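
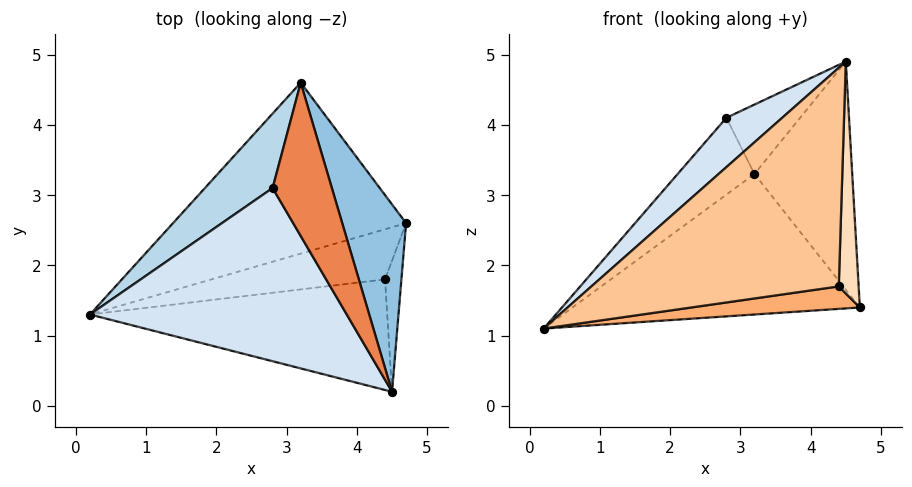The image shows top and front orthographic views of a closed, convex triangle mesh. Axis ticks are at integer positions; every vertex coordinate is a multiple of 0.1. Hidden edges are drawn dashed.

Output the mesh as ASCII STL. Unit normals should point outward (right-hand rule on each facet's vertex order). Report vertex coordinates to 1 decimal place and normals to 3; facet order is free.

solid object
 facet normal -0.131 0.630 -0.766
  outer loop
   vertex 3.2 4.6 3.3
   vertex 4.7 2.6 1.4
   vertex 0.2 1.3 1.1
  endloop
 endfacet
 facet normal 0.878 0.370 0.304
  outer loop
   vertex 4.5 0.2 4.9
   vertex 4.7 2.6 1.4
   vertex 3.2 4.6 3.3
  endloop
 endfacet
 facet normal -0.793 0.438 0.424
  outer loop
   vertex 2.8 3.1 4.1
   vertex 3.2 4.6 3.3
   vertex 0.2 1.3 1.1
  endloop
 endfacet
 facet normal -0.677 -0.202 0.708
  outer loop
   vertex 2.8 3.1 4.1
   vertex 0.2 1.3 1.1
   vertex 4.5 0.2 4.9
  endloop
 endfacet
 facet normal 0.265 0.398 0.878
  outer loop
   vertex 2.8 3.1 4.1
   vertex 4.5 0.2 4.9
   vertex 3.2 4.6 3.3
  endloop
 endfacet
 facet normal 0.176 -0.403 -0.898
  outer loop
   vertex 4.4 1.8 1.7
   vertex 0.2 1.3 1.1
   vertex 4.7 2.6 1.4
  endloop
 endfacet
 facet normal 0.168 -0.880 -0.445
  outer loop
   vertex 4.4 1.8 1.7
   vertex 4.5 0.2 4.9
   vertex 0.2 1.3 1.1
  endloop
 endfacet
 facet normal 0.877 -0.418 -0.236
  outer loop
   vertex 4.4 1.8 1.7
   vertex 4.7 2.6 1.4
   vertex 4.5 0.2 4.9
  endloop
 endfacet
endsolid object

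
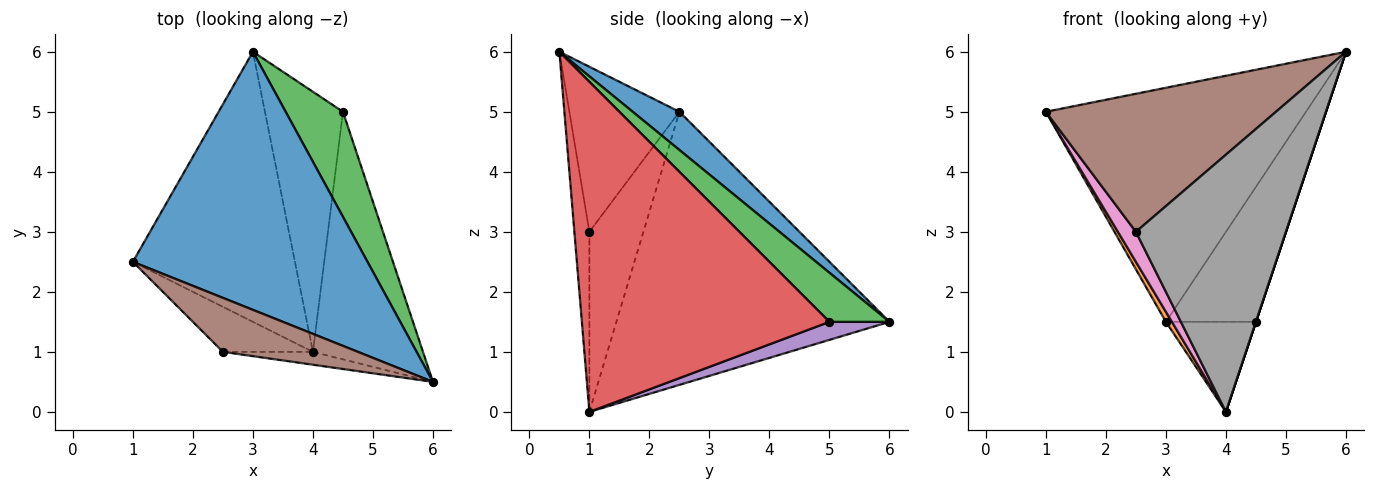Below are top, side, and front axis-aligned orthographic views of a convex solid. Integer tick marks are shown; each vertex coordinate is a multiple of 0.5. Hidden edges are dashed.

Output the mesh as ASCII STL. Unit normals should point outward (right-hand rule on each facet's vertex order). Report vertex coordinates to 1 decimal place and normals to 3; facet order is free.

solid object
 facet normal 0.120 0.667 0.735
  outer loop
   vertex 3.0 6.0 1.5
   vertex 1.0 2.5 5.0
   vertex 6.0 0.5 6.0
  endloop
 endfacet
 facet normal -0.860 -0.019 -0.510
  outer loop
   vertex 4.0 1.0 0.0
   vertex 1.0 2.5 5.0
   vertex 3.0 6.0 1.5
  endloop
 endfacet
 facet normal 0.466 0.699 0.543
  outer loop
   vertex 4.5 5.0 1.5
   vertex 3.0 6.0 1.5
   vertex 6.0 0.5 6.0
  endloop
 endfacet
 facet normal 0.949 0.000 -0.316
  outer loop
   vertex 4.5 5.0 1.5
   vertex 6.0 0.5 6.0
   vertex 4.0 1.0 0.0
  endloop
 endfacet
 facet normal 0.213 0.320 -0.923
  outer loop
   vertex 4.5 5.0 1.5
   vertex 4.0 1.0 0.0
   vertex 3.0 6.0 1.5
  endloop
 endfacet
 facet normal -0.407 -0.851 0.333
  outer loop
   vertex 2.5 1.0 3.0
   vertex 6.0 0.5 6.0
   vertex 1.0 2.5 5.0
  endloop
 endfacet
 facet normal -0.857 -0.286 -0.429
  outer loop
   vertex 2.5 1.0 3.0
   vertex 1.0 2.5 5.0
   vertex 4.0 1.0 0.0
  endloop
 endfacet
 facet normal -0.099 -0.994 -0.050
  outer loop
   vertex 2.5 1.0 3.0
   vertex 4.0 1.0 0.0
   vertex 6.0 0.5 6.0
  endloop
 endfacet
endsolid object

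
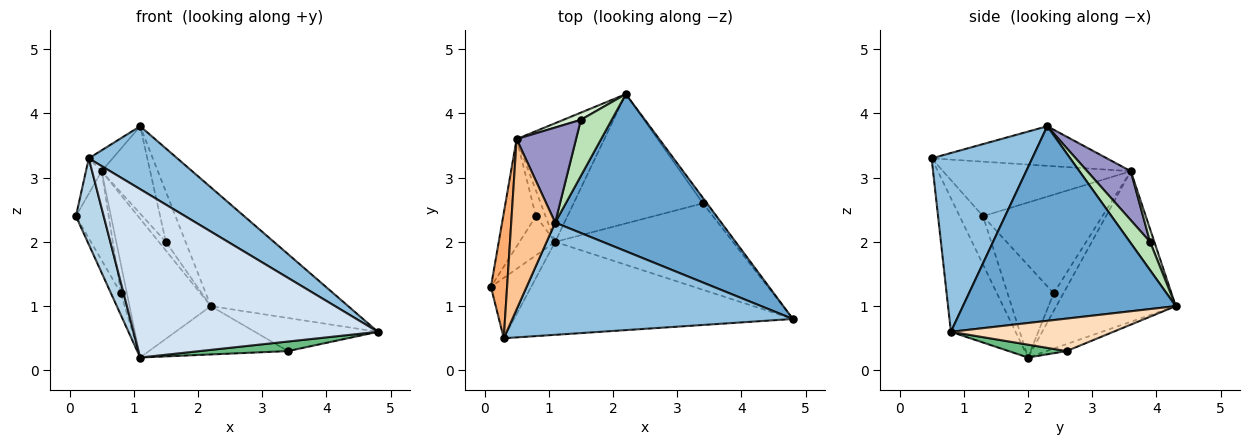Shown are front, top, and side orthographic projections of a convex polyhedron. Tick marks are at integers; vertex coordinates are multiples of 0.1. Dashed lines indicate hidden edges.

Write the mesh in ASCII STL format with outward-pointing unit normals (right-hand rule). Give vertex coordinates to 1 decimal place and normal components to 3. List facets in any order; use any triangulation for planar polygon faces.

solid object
 facet normal 0.683 0.441 0.583
  outer loop
   vertex 1.1 2.3 3.8
   vertex 4.8 0.8 0.6
   vertex 2.2 4.3 1.0
  endloop
 endfacet
 facet normal 0.486 -0.428 0.762
  outer loop
   vertex 0.3 0.5 3.3
   vertex 4.8 0.8 0.6
   vertex 1.1 2.3 3.8
  endloop
 endfacet
 facet normal -0.568 -0.674 -0.473
  outer loop
   vertex 0.3 0.5 3.3
   vertex 0.1 1.3 2.4
   vertex 1.1 2.0 0.2
  endloop
 endfacet
 facet normal -0.226 -0.853 -0.471
  outer loop
   vertex 0.3 0.5 3.3
   vertex 1.1 2.0 0.2
   vertex 4.8 0.8 0.6
  endloop
 endfacet
 facet normal -0.745 0.507 -0.434
  outer loop
   vertex 0.5 3.6 3.1
   vertex 2.2 4.3 1.0
   vertex 1.1 2.0 0.2
  endloop
 endfacet
 facet normal -0.956 0.080 0.283
  outer loop
   vertex 0.5 3.6 3.1
   vertex 0.1 1.3 2.4
   vertex 0.3 0.5 3.3
  endloop
 endfacet
 facet normal -0.667 0.091 0.740
  outer loop
   vertex 0.5 3.6 3.1
   vertex 0.3 0.5 3.3
   vertex 1.1 2.3 3.8
  endloop
 endfacet
 facet normal 0.793 0.601 -0.099
  outer loop
   vertex 3.4 2.6 0.3
   vertex 2.2 4.3 1.0
   vertex 4.8 0.8 0.6
  endloop
 endfacet
 facet normal 0.072 -0.109 -0.991
  outer loop
   vertex 3.4 2.6 0.3
   vertex 4.8 0.8 0.6
   vertex 1.1 2.0 0.2
  endloop
 endfacet
 facet normal -0.051 0.350 -0.936
  outer loop
   vertex 3.4 2.6 0.3
   vertex 1.1 2.0 0.2
   vertex 2.2 4.3 1.0
  endloop
 endfacet
 facet normal 0.564 0.551 0.615
  outer loop
   vertex 1.5 3.9 2.0
   vertex 1.1 2.3 3.8
   vertex 2.2 4.3 1.0
  endloop
 endfacet
 facet normal 0.425 0.698 0.577
  outer loop
   vertex 1.5 3.9 2.0
   vertex 2.2 4.3 1.0
   vertex 0.5 3.6 3.1
  endloop
 endfacet
 facet normal 0.519 0.578 0.629
  outer loop
   vertex 1.5 3.9 2.0
   vertex 0.5 3.6 3.1
   vertex 1.1 2.3 3.8
  endloop
 endfacet
 facet normal -0.915 0.197 -0.353
  outer loop
   vertex 0.8 2.4 1.2
   vertex 1.1 2.0 0.2
   vertex 0.1 1.3 2.4
  endloop
 endfacet
 facet normal -0.918 0.252 -0.304
  outer loop
   vertex 0.8 2.4 1.2
   vertex 0.1 1.3 2.4
   vertex 0.5 3.6 3.1
  endloop
 endfacet
 facet normal -0.773 0.474 -0.422
  outer loop
   vertex 0.8 2.4 1.2
   vertex 0.5 3.6 3.1
   vertex 1.1 2.0 0.2
  endloop
 endfacet
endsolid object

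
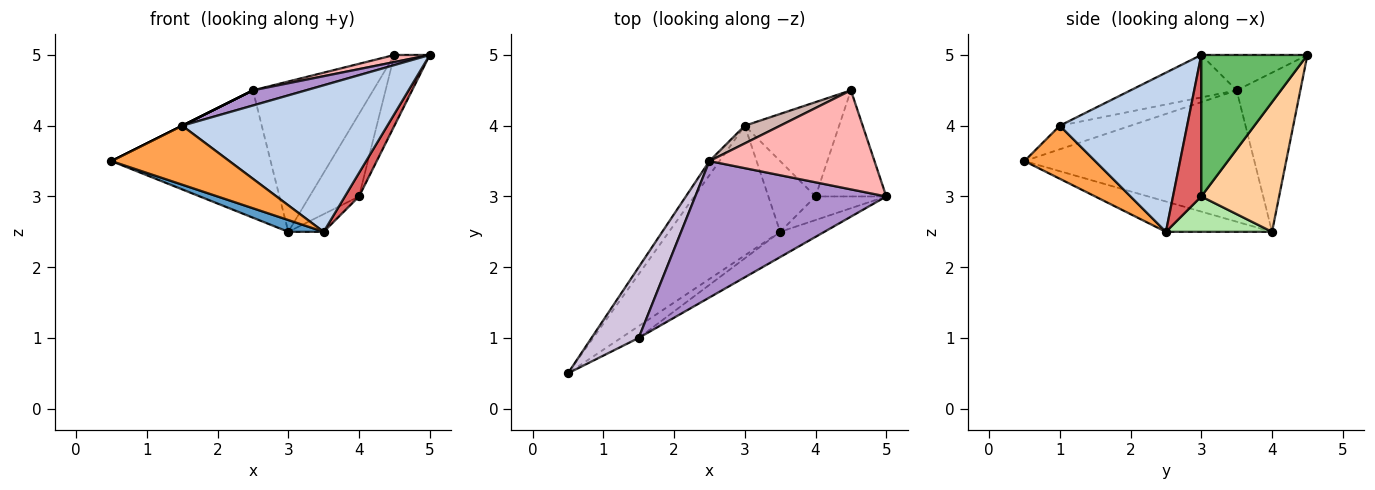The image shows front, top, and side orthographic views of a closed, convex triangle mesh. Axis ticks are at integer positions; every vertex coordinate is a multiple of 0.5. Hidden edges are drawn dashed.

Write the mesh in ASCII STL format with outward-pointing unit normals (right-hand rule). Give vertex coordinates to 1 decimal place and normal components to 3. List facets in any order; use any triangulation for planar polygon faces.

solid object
 facet normal -0.262 -0.087 -0.961
  outer loop
   vertex 3.5 2.5 2.5
   vertex 0.5 0.5 3.5
   vertex 3.0 4.0 2.5
  endloop
 endfacet
 facet normal 0.522 -0.841 -0.145
  outer loop
   vertex 1.5 1.0 4.0
   vertex 3.5 2.5 2.5
   vertex 5.0 3.0 5.0
  endloop
 endfacet
 facet normal 0.507 -0.845 -0.169
  outer loop
   vertex 1.5 1.0 4.0
   vertex 0.5 0.5 3.5
   vertex 3.5 2.5 2.5
  endloop
 endfacet
 facet normal 0.719 0.458 -0.523
  outer loop
   vertex 4.0 3.0 3.0
   vertex 3.0 4.0 2.5
   vertex 4.5 4.5 5.0
  endloop
 endfacet
 facet normal 0.857 0.286 -0.429
  outer loop
   vertex 4.0 3.0 3.0
   vertex 4.5 4.5 5.0
   vertex 5.0 3.0 5.0
  endloop
 endfacet
 facet normal 0.588 0.196 -0.784
  outer loop
   vertex 4.0 3.0 3.0
   vertex 3.5 2.5 2.5
   vertex 3.0 4.0 2.5
  endloop
 endfacet
 facet normal 0.816 -0.408 -0.408
  outer loop
   vertex 4.0 3.0 3.0
   vertex 5.0 3.0 5.0
   vertex 3.5 2.5 2.5
  endloop
 endfacet
 facet normal -0.209 -0.070 0.975
  outer loop
   vertex 2.5 3.5 4.5
   vertex 5.0 3.0 5.0
   vertex 4.5 4.5 5.0
  endloop
 endfacet
 facet normal -0.216 -0.108 0.970
  outer loop
   vertex 2.5 3.5 4.5
   vertex 1.5 1.0 4.0
   vertex 5.0 3.0 5.0
  endloop
 endfacet
 facet normal -0.447 0.000 0.894
  outer loop
   vertex 2.5 3.5 4.5
   vertex 0.5 0.5 3.5
   vertex 1.5 1.0 4.0
  endloop
 endfacet
 facet normal -0.821 0.568 -0.063
  outer loop
   vertex 2.5 3.5 4.5
   vertex 3.0 4.0 2.5
   vertex 0.5 0.5 3.5
  endloop
 endfacet
 facet normal -0.465 0.879 0.103
  outer loop
   vertex 2.5 3.5 4.5
   vertex 4.5 4.5 5.0
   vertex 3.0 4.0 2.5
  endloop
 endfacet
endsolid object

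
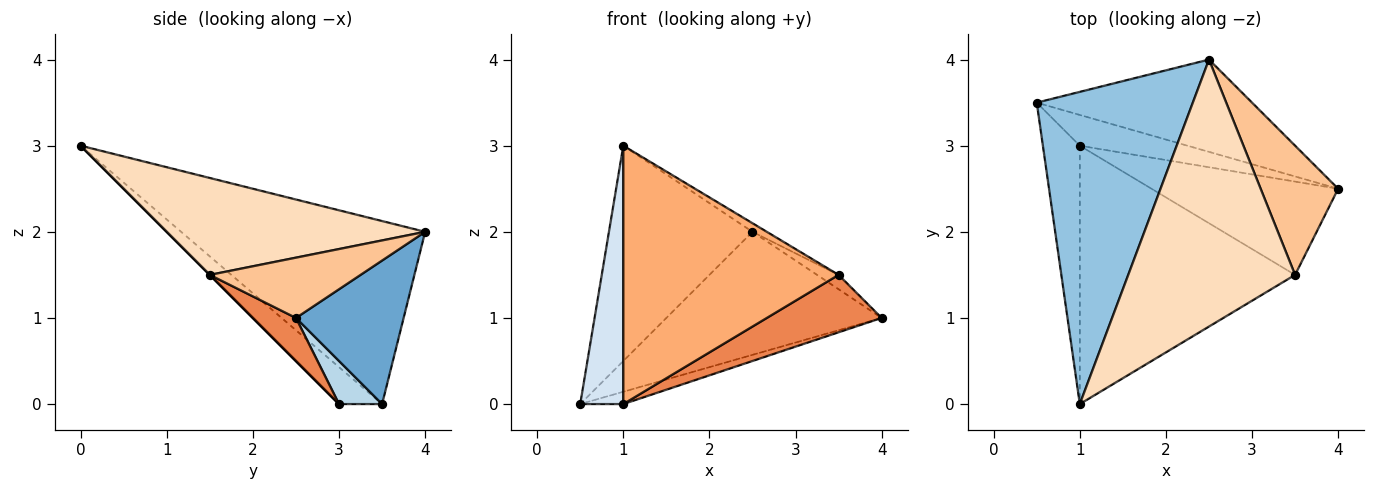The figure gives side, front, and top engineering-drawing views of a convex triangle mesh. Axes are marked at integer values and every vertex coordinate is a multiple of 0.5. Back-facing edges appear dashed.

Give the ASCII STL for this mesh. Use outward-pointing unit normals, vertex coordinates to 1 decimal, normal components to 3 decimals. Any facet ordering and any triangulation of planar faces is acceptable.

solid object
 facet normal 0.371 0.743 -0.557
  outer loop
   vertex 2.5 4.0 2.0
   vertex 4.0 2.5 1.0
   vertex 0.5 3.5 0.0
  endloop
 endfacet
 facet normal -0.694 0.409 0.592
  outer loop
   vertex 2.5 4.0 2.0
   vertex 0.5 3.5 0.0
   vertex 1.0 0.0 3.0
  endloop
 endfacet
 facet normal 0.348 0.348 -0.870
  outer loop
   vertex 1.0 3.0 0.0
   vertex 0.5 3.5 0.0
   vertex 4.0 2.5 1.0
  endloop
 endfacet
 facet normal -0.577 -0.577 -0.577
  outer loop
   vertex 1.0 3.0 0.0
   vertex 1.0 0.0 3.0
   vertex 0.5 3.5 0.0
  endloop
 endfacet
 facet normal 0.193 -0.514 -0.836
  outer loop
   vertex 3.5 1.5 1.5
   vertex 1.0 3.0 0.0
   vertex 4.0 2.5 1.0
  endloop
 endfacet
 facet normal 0.000 -0.707 -0.707
  outer loop
   vertex 3.5 1.5 1.5
   vertex 1.0 0.0 3.0
   vertex 1.0 3.0 0.0
  endloop
 endfacet
 facet normal 0.612 0.087 0.786
  outer loop
   vertex 3.5 1.5 1.5
   vertex 4.0 2.5 1.0
   vertex 2.5 4.0 2.0
  endloop
 endfacet
 facet normal 0.502 0.028 0.864
  outer loop
   vertex 3.5 1.5 1.5
   vertex 2.5 4.0 2.0
   vertex 1.0 0.0 3.0
  endloop
 endfacet
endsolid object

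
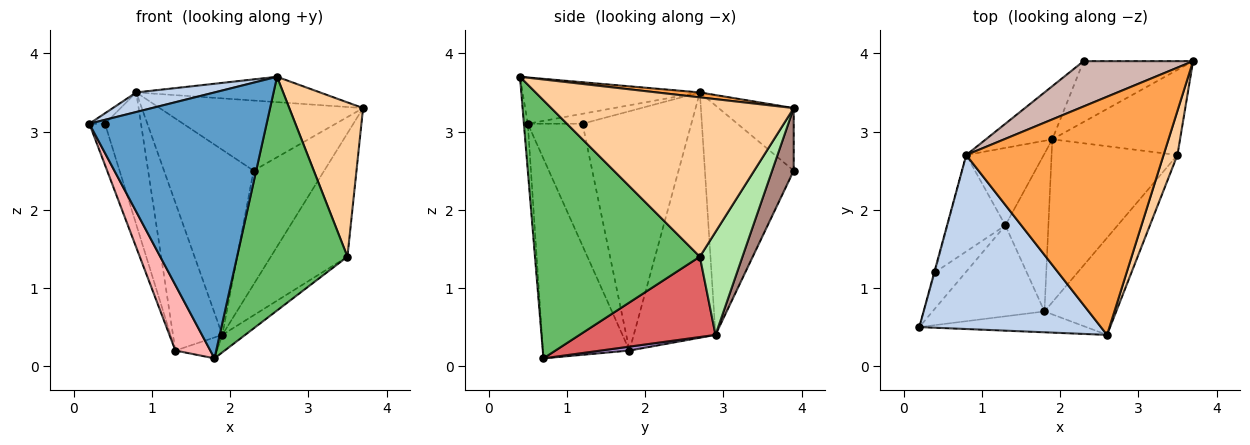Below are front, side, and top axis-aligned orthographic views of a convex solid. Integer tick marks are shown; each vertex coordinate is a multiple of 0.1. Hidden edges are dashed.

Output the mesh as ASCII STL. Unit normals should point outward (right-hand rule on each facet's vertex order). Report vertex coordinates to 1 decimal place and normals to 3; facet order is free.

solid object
 facet normal -0.022 -0.997 -0.078
  outer loop
   vertex 1.8 0.7 0.1
   vertex 2.6 0.4 3.7
   vertex 0.2 0.5 3.1
  endloop
 endfacet
 facet normal -0.245 -0.108 0.963
  outer loop
   vertex 0.8 2.7 3.5
   vertex 0.2 0.5 3.1
   vertex 2.6 0.4 3.7
  endloop
 endfacet
 facet normal 0.025 0.106 0.994
  outer loop
   vertex 0.8 2.7 3.5
   vertex 2.6 0.4 3.7
   vertex 3.7 3.9 3.3
  endloop
 endfacet
 facet normal 0.953 -0.290 0.083
  outer loop
   vertex 3.5 2.7 1.4
   vertex 3.7 3.9 3.3
   vertex 2.6 0.4 3.7
  endloop
 endfacet
 facet normal 0.810 -0.542 -0.225
  outer loop
   vertex 3.5 2.7 1.4
   vertex 2.6 0.4 3.7
   vertex 1.8 0.7 0.1
  endloop
 endfacet
 facet normal 0.416 0.748 -0.516
  outer loop
   vertex 3.5 2.7 1.4
   vertex 1.9 2.9 0.4
   vertex 3.7 3.9 3.3
  endloop
 endfacet
 facet normal 0.536 0.090 -0.839
  outer loop
   vertex 3.5 2.7 1.4
   vertex 1.8 0.7 0.1
   vertex 1.9 2.9 0.4
  endloop
 endfacet
 facet normal -0.823 -0.332 -0.461
  outer loop
   vertex 1.3 1.8 0.2
   vertex 1.8 0.7 0.1
   vertex 0.2 0.5 3.1
  endloop
 endfacet
 facet normal 0.090 0.131 -0.987
  outer loop
   vertex 1.3 1.8 0.2
   vertex 1.9 2.9 0.4
   vertex 1.8 0.7 0.1
  endloop
 endfacet
 facet normal -0.827 0.498 -0.261
  outer loop
   vertex 1.3 1.8 0.2
   vertex 0.8 2.7 3.5
   vertex 1.9 2.9 0.4
  endloop
 endfacet
 facet normal 0.260 0.852 -0.455
  outer loop
   vertex 2.3 3.9 2.5
   vertex 3.7 3.9 3.3
   vertex 1.9 2.9 0.4
  endloop
 endfacet
 facet normal -0.296 0.802 0.518
  outer loop
   vertex 2.3 3.9 2.5
   vertex 0.8 2.7 3.5
   vertex 3.7 3.9 3.3
  endloop
 endfacet
 facet normal -0.690 0.696 -0.200
  outer loop
   vertex 2.3 3.9 2.5
   vertex 1.9 2.9 0.4
   vertex 0.8 2.7 3.5
  endloop
 endfacet
 facet normal -0.959 0.274 -0.069
  outer loop
   vertex 0.4 1.2 3.1
   vertex 0.2 0.5 3.1
   vertex 0.8 2.7 3.5
  endloop
 endfacet
 facet normal -0.935 0.267 -0.235
  outer loop
   vertex 0.4 1.2 3.1
   vertex 1.3 1.8 0.2
   vertex 0.2 0.5 3.1
  endloop
 endfacet
 facet normal -0.925 0.306 -0.224
  outer loop
   vertex 0.4 1.2 3.1
   vertex 0.8 2.7 3.5
   vertex 1.3 1.8 0.2
  endloop
 endfacet
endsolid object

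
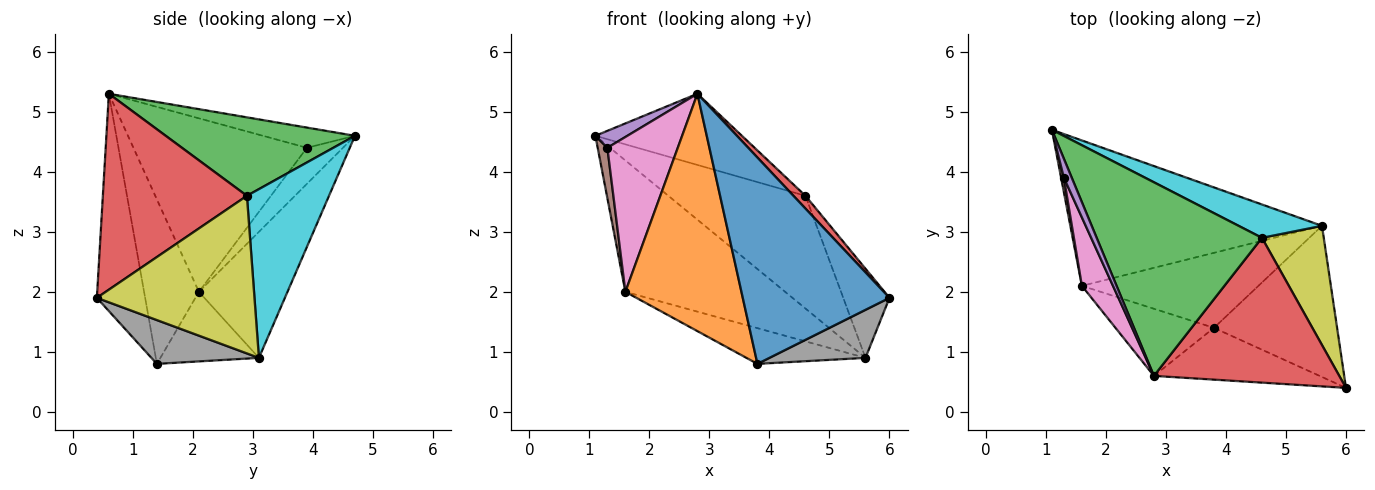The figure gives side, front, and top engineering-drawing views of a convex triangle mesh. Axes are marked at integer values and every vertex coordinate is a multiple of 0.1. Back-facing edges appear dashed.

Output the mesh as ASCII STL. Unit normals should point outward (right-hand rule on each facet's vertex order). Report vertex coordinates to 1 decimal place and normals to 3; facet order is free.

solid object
 facet normal -0.304 -0.924 -0.232
  outer loop
   vertex 3.8 1.4 0.8
   vertex 6.0 0.4 1.9
   vertex 2.8 0.6 5.3
  endloop
 endfacet
 facet normal -0.414 -0.876 -0.248
  outer loop
   vertex 1.6 2.1 2.0
   vertex 3.8 1.4 0.8
   vertex 2.8 0.6 5.3
  endloop
 endfacet
 facet normal 0.407 0.315 0.857
  outer loop
   vertex 4.6 2.9 3.6
   vertex 1.1 4.7 4.6
   vertex 2.8 0.6 5.3
  endloop
 endfacet
 facet normal 0.725 -0.060 0.686
  outer loop
   vertex 4.6 2.9 3.6
   vertex 2.8 0.6 5.3
   vertex 6.0 0.4 1.9
  endloop
 endfacet
 facet normal -0.886 -0.308 0.347
  outer loop
   vertex 1.3 3.9 4.4
   vertex 2.8 0.6 5.3
   vertex 1.1 4.7 4.6
  endloop
 endfacet
 facet normal -0.963 -0.259 0.074
  outer loop
   vertex 1.3 3.9 4.4
   vertex 1.1 4.7 4.6
   vertex 1.6 2.1 2.0
  endloop
 endfacet
 facet normal -0.914 -0.371 0.164
  outer loop
   vertex 1.3 3.9 4.4
   vertex 1.6 2.1 2.0
   vertex 2.8 0.6 5.3
  endloop
 endfacet
 facet normal 0.321 -0.287 -0.903
  outer loop
   vertex 5.6 3.1 0.9
   vertex 6.0 0.4 1.9
   vertex 3.8 1.4 0.8
  endloop
 endfacet
 facet normal 0.898 0.263 0.352
  outer loop
   vertex 5.6 3.1 0.9
   vertex 4.6 2.9 3.6
   vertex 6.0 0.4 1.9
  endloop
 endfacet
 facet normal 0.498 0.832 0.246
  outer loop
   vertex 5.6 3.1 0.9
   vertex 1.1 4.7 4.6
   vertex 4.6 2.9 3.6
  endloop
 endfacet
 facet normal -0.348 0.628 -0.695
  outer loop
   vertex 5.6 3.1 0.9
   vertex 1.6 2.1 2.0
   vertex 1.1 4.7 4.6
  endloop
 endfacet
 facet normal -0.335 0.405 -0.851
  outer loop
   vertex 5.6 3.1 0.9
   vertex 3.8 1.4 0.8
   vertex 1.6 2.1 2.0
  endloop
 endfacet
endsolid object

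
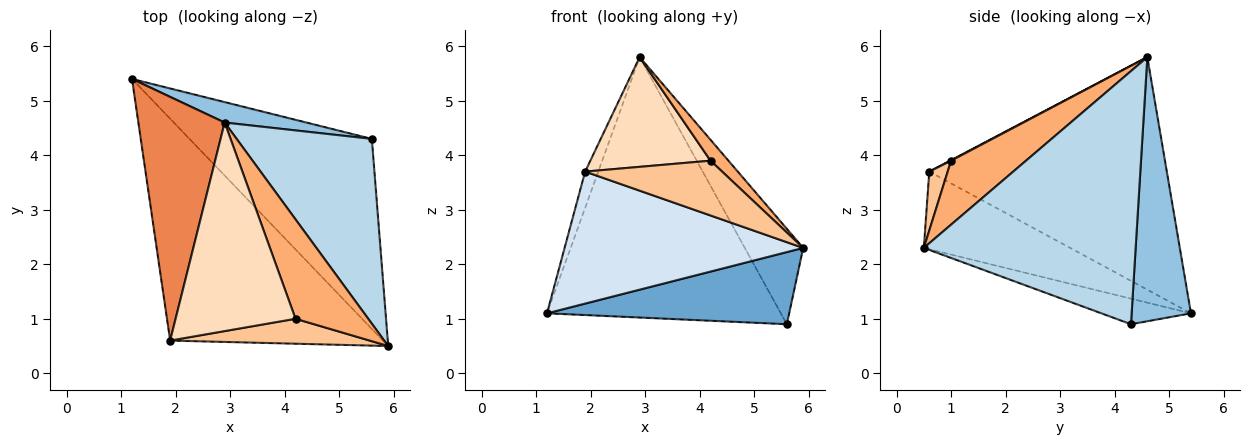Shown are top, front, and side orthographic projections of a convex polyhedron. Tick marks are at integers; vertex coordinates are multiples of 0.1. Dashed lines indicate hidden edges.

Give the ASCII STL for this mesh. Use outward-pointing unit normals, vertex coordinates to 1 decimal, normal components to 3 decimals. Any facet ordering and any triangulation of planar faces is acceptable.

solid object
 facet normal -0.130 -0.352 -0.927
  outer loop
   vertex 5.6 4.3 0.9
   vertex 5.9 0.5 2.3
   vertex 1.2 5.4 1.1
  endloop
 endfacet
 facet normal 0.245 0.967 0.076
  outer loop
   vertex 2.9 4.6 5.8
   vertex 5.6 4.3 0.9
   vertex 1.2 5.4 1.1
  endloop
 endfacet
 facet normal 0.857 0.236 0.458
  outer loop
   vertex 2.9 4.6 5.8
   vertex 5.9 0.5 2.3
   vertex 5.6 4.3 0.9
  endloop
 endfacet
 facet normal -0.299 -0.488 -0.820
  outer loop
   vertex 1.9 0.6 3.7
   vertex 1.2 5.4 1.1
   vertex 5.9 0.5 2.3
  endloop
 endfacet
 facet normal -0.936 0.052 0.347
  outer loop
   vertex 1.9 0.6 3.7
   vertex 2.9 4.6 5.8
   vertex 1.2 5.4 1.1
  endloop
 endfacet
 facet normal 0.652 -0.156 0.742
  outer loop
   vertex 4.2 1.0 3.9
   vertex 5.9 0.5 2.3
   vertex 2.9 4.6 5.8
  endloop
 endfacet
 facet normal 0.121 -0.903 0.411
  outer loop
   vertex 4.2 1.0 3.9
   vertex 1.9 0.6 3.7
   vertex 5.9 0.5 2.3
  endloop
 endfacet
 facet normal 0.004 -0.466 0.885
  outer loop
   vertex 4.2 1.0 3.9
   vertex 2.9 4.6 5.8
   vertex 1.9 0.6 3.7
  endloop
 endfacet
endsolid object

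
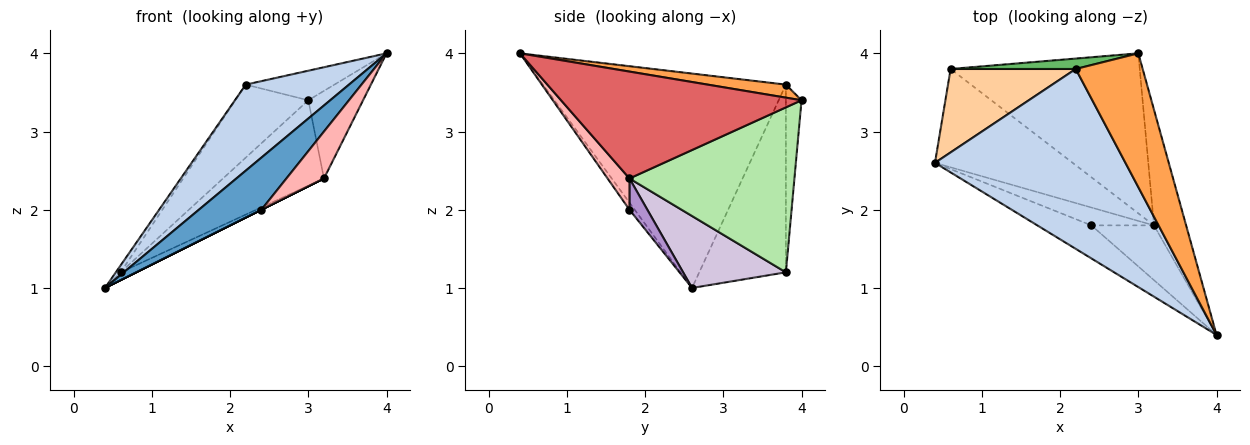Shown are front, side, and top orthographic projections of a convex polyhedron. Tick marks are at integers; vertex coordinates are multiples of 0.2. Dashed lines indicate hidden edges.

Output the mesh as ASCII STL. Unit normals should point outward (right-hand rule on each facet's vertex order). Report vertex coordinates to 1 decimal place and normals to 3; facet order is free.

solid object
 facet normal -0.070 -0.843 -0.534
  outer loop
   vertex 2.4 1.8 2.0
   vertex 4.0 0.4 4.0
   vertex 0.4 2.6 1.0
  endloop
 endfacet
 facet normal -0.713 -0.303 0.633
  outer loop
   vertex 2.2 3.8 3.6
   vertex 0.4 2.6 1.0
   vertex 4.0 0.4 4.0
  endloop
 endfacet
 facet normal 0.187 0.212 0.959
  outer loop
   vertex 2.2 3.8 3.6
   vertex 4.0 0.4 4.0
   vertex 3.0 4.0 3.4
  endloop
 endfacet
 facet normal -0.831 0.046 0.554
  outer loop
   vertex 0.6 3.8 1.2
   vertex 0.4 2.6 1.0
   vertex 2.2 3.8 3.6
  endloop
 endfacet
 facet normal -0.208 0.968 0.138
  outer loop
   vertex 0.6 3.8 1.2
   vertex 2.2 3.8 3.6
   vertex 3.0 4.0 3.4
  endloop
 endfacet
 facet normal 0.610 0.373 -0.699
  outer loop
   vertex 3.2 1.8 2.4
   vertex 0.6 3.8 1.2
   vertex 3.0 4.0 3.4
  endloop
 endfacet
 facet normal 0.936 0.213 -0.281
  outer loop
   vertex 3.2 1.8 2.4
   vertex 3.0 4.0 3.4
   vertex 4.0 0.4 4.0
  endloop
 endfacet
 facet normal 0.355 -0.608 -0.710
  outer loop
   vertex 3.2 1.8 2.4
   vertex 4.0 0.4 4.0
   vertex 2.4 1.8 2.0
  endloop
 endfacet
 facet normal 0.447 0.000 -0.894
  outer loop
   vertex 3.2 1.8 2.4
   vertex 2.4 1.8 2.0
   vertex 0.4 2.6 1.0
  endloop
 endfacet
 facet normal 0.462 0.070 -0.884
  outer loop
   vertex 3.2 1.8 2.4
   vertex 0.4 2.6 1.0
   vertex 0.6 3.8 1.2
  endloop
 endfacet
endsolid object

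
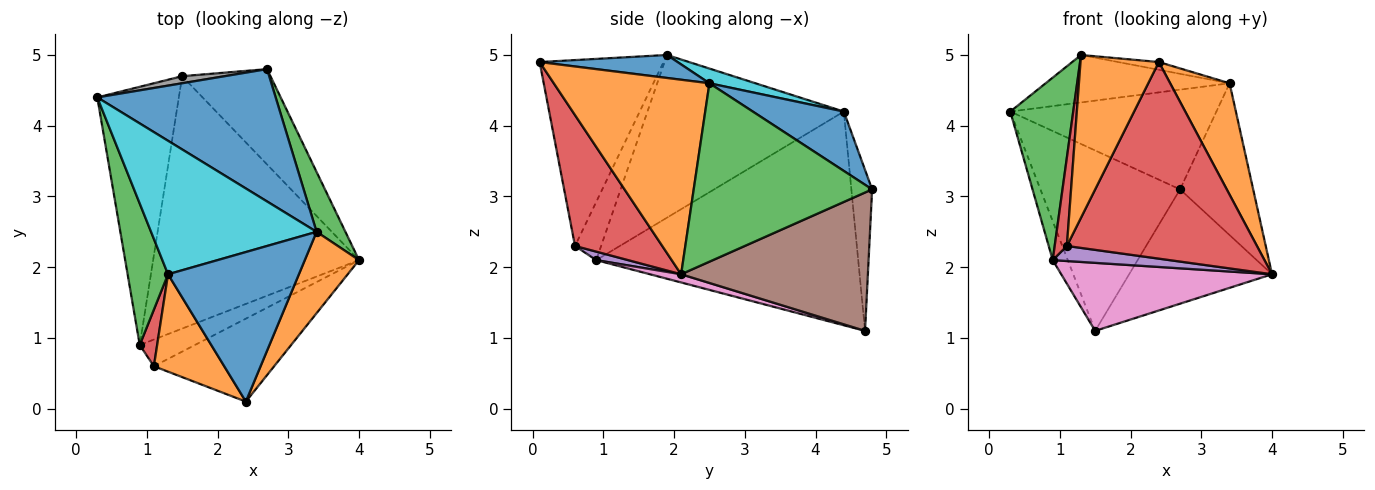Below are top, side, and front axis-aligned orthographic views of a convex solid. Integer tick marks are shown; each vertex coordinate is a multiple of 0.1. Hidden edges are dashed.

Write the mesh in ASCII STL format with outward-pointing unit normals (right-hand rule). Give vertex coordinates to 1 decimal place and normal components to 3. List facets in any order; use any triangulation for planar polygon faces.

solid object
 facet normal 0.257 0.582 0.772
  outer loop
   vertex 3.4 2.5 4.6
   vertex 2.7 4.8 3.1
   vertex 0.3 4.4 4.2
  endloop
 endfacet
 facet normal 0.904 -0.345 0.252
  outer loop
   vertex 3.4 2.5 4.6
   vertex 2.4 0.1 4.9
   vertex 4.0 2.1 1.9
  endloop
 endfacet
 facet normal 0.915 0.375 0.148
  outer loop
   vertex 3.4 2.5 4.6
   vertex 4.0 2.1 1.9
   vertex 2.7 4.8 3.1
  endloop
 endfacet
 facet normal 0.390 -0.849 -0.358
  outer loop
   vertex 1.1 0.6 2.3
   vertex 4.0 2.1 1.9
   vertex 2.4 0.1 4.9
  endloop
 endfacet
 facet normal 0.133 -0.487 -0.863
  outer loop
   vertex 1.1 0.6 2.3
   vertex 0.9 0.9 2.1
   vertex 4.0 2.1 1.9
  endloop
 endfacet
 facet normal 0.708 0.542 -0.452
  outer loop
   vertex 1.5 4.7 1.1
   vertex 2.7 4.8 3.1
   vertex 4.0 2.1 1.9
  endloop
 endfacet
 facet normal 0.038 -0.260 -0.965
  outer loop
   vertex 1.5 4.7 1.1
   vertex 4.0 2.1 1.9
   vertex 0.9 0.9 2.1
  endloop
 endfacet
 facet normal -0.147 0.988 0.039
  outer loop
   vertex 1.5 4.7 1.1
   vertex 0.3 4.4 4.2
   vertex 2.7 4.8 3.1
  endloop
 endfacet
 facet normal -0.933 0.054 -0.356
  outer loop
   vertex 1.5 4.7 1.1
   vertex 0.9 0.9 2.1
   vertex 0.3 4.4 4.2
  endloop
 endfacet
 facet normal 0.083 0.334 0.939
  outer loop
   vertex 1.3 1.9 5.0
   vertex 3.4 2.5 4.6
   vertex 0.3 4.4 4.2
  endloop
 endfacet
 facet normal 0.173 0.051 0.984
  outer loop
   vertex 1.3 1.9 5.0
   vertex 2.4 0.1 4.9
   vertex 3.4 2.5 4.6
  endloop
 endfacet
 facet normal -0.805 -0.509 0.305
  outer loop
   vertex 1.3 1.9 5.0
   vertex 1.1 0.6 2.3
   vertex 2.4 0.1 4.9
  endloop
 endfacet
 facet normal -0.927 -0.297 0.230
  outer loop
   vertex 1.3 1.9 5.0
   vertex 0.3 4.4 4.2
   vertex 0.9 0.9 2.1
  endloop
 endfacet
 facet normal -0.874 -0.409 0.262
  outer loop
   vertex 1.3 1.9 5.0
   vertex 0.9 0.9 2.1
   vertex 1.1 0.6 2.3
  endloop
 endfacet
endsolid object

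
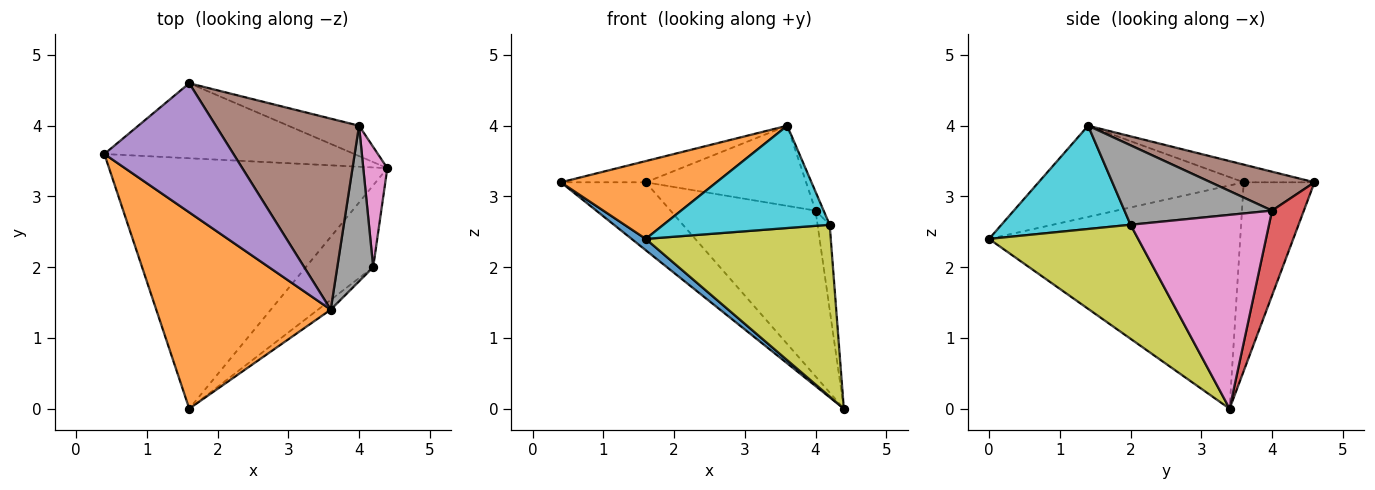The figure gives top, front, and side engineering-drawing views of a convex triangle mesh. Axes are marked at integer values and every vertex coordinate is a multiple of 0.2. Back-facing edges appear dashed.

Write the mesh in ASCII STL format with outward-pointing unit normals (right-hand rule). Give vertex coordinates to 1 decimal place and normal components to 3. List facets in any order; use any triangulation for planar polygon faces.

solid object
 facet normal -0.625 -0.035 -0.780
  outer loop
   vertex 1.6 0.0 2.4
   vertex 0.4 3.6 3.2
   vertex 4.4 3.4 0.0
  endloop
 endfacet
 facet normal -0.437 -0.331 0.836
  outer loop
   vertex 3.6 1.4 4.0
   vertex 0.4 3.6 3.2
   vertex 1.6 0.0 2.4
  endloop
 endfacet
 facet normal -0.488 0.586 -0.647
  outer loop
   vertex 1.6 4.6 3.2
   vertex 4.4 3.4 0.0
   vertex 0.4 3.6 3.2
  endloop
 endfacet
 facet normal 0.211 0.962 -0.176
  outer loop
   vertex 1.6 4.6 3.2
   vertex 4.0 4.0 2.8
   vertex 4.4 3.4 0.0
  endloop
 endfacet
 facet normal -0.134 0.161 0.978
  outer loop
   vertex 1.6 4.6 3.2
   vertex 0.4 3.6 3.2
   vertex 3.6 1.4 4.0
  endloop
 endfacet
 facet normal 0.243 0.375 0.894
  outer loop
   vertex 1.6 4.6 3.2
   vertex 3.6 1.4 4.0
   vertex 4.0 4.0 2.8
  endloop
 endfacet
 facet normal 0.989 0.087 0.123
  outer loop
   vertex 4.2 2.0 2.6
   vertex 4.4 3.4 0.0
   vertex 4.0 4.0 2.8
  endloop
 endfacet
 facet normal 0.910 0.050 0.411
  outer loop
   vertex 4.2 2.0 2.6
   vertex 4.0 4.0 2.8
   vertex 3.6 1.4 4.0
  endloop
 endfacet
 facet normal 0.588 -0.730 -0.348
  outer loop
   vertex 4.2 2.0 2.6
   vertex 1.6 0.0 2.4
   vertex 4.4 3.4 0.0
  endloop
 endfacet
 facet normal 0.612 -0.788 -0.075
  outer loop
   vertex 4.2 2.0 2.6
   vertex 3.6 1.4 4.0
   vertex 1.6 0.0 2.4
  endloop
 endfacet
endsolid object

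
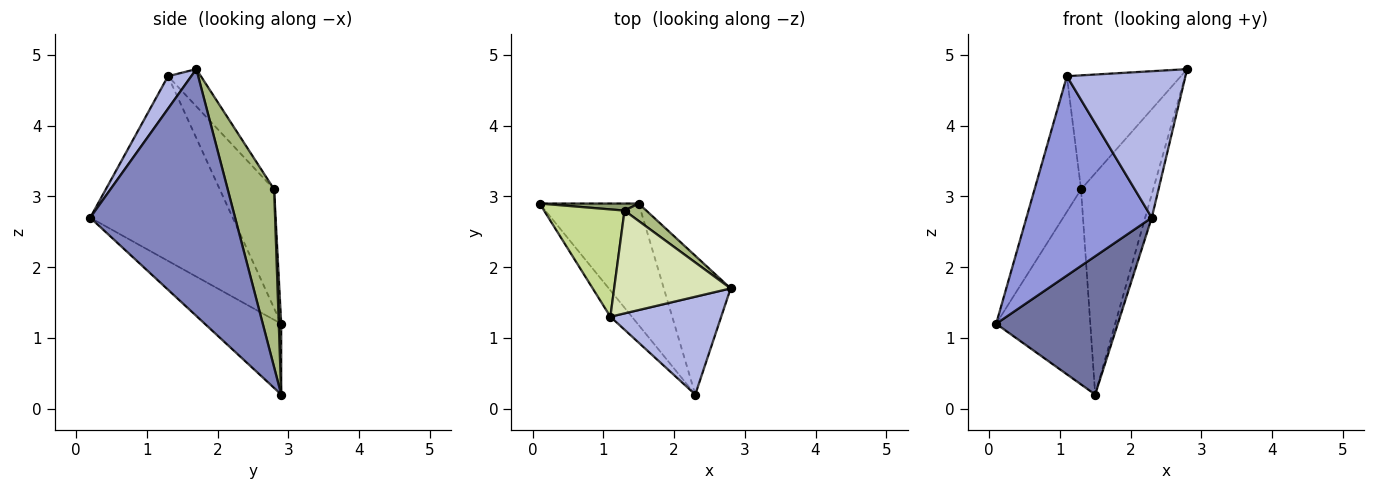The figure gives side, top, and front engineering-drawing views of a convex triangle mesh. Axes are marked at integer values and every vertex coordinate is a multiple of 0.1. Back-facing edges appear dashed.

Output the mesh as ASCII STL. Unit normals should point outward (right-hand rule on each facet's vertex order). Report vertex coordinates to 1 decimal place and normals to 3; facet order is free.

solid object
 facet normal -0.427 -0.679 -0.597
  outer loop
   vertex 1.5 2.9 0.2
   vertex 2.3 0.2 2.7
   vertex 0.1 2.9 1.2
  endloop
 endfacet
 facet normal 0.964 0.044 -0.261
  outer loop
   vertex 1.5 2.9 0.2
   vertex 2.8 1.7 4.8
   vertex 2.3 0.2 2.7
  endloop
 endfacet
 facet normal -0.748 -0.658 -0.087
  outer loop
   vertex 1.1 1.3 4.7
   vertex 0.1 2.9 1.2
   vertex 2.3 0.2 2.7
  endloop
 endfacet
 facet normal 0.161 -0.821 0.548
  outer loop
   vertex 1.1 1.3 4.7
   vertex 2.3 0.2 2.7
   vertex 2.8 1.7 4.8
  endloop
 endfacet
 facet normal 0.026 0.999 0.036
  outer loop
   vertex 1.3 2.8 3.1
   vertex 1.5 2.9 0.2
   vertex 0.1 2.9 1.2
  endloop
 endfacet
 facet normal 0.540 0.839 0.066
  outer loop
   vertex 1.3 2.8 3.1
   vertex 2.8 1.7 4.8
   vertex 1.5 2.9 0.2
  endloop
 endfacet
 facet normal -0.676 0.578 0.457
  outer loop
   vertex 1.3 2.8 3.1
   vertex 0.1 2.9 1.2
   vertex 1.1 1.3 4.7
  endloop
 endfacet
 facet normal -0.209 0.726 0.655
  outer loop
   vertex 1.3 2.8 3.1
   vertex 1.1 1.3 4.7
   vertex 2.8 1.7 4.8
  endloop
 endfacet
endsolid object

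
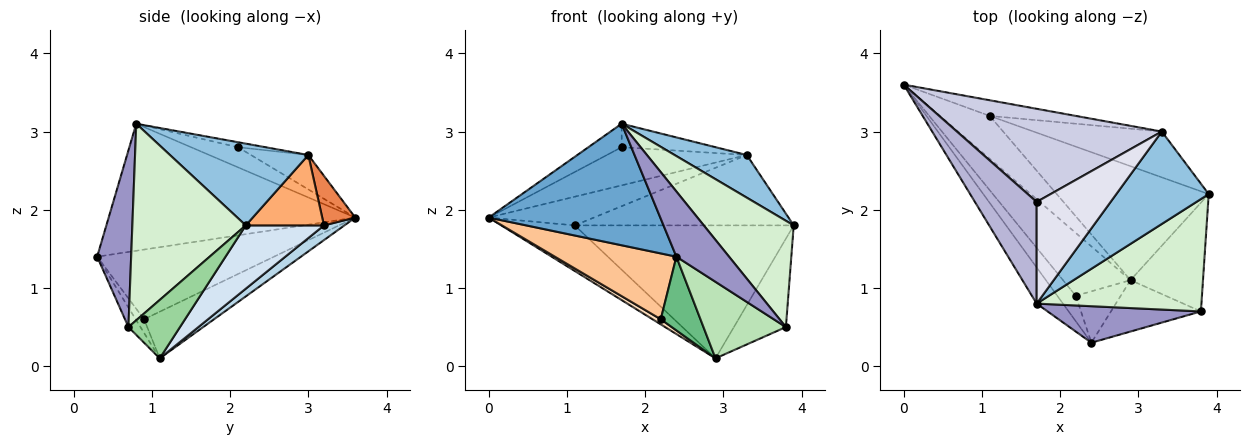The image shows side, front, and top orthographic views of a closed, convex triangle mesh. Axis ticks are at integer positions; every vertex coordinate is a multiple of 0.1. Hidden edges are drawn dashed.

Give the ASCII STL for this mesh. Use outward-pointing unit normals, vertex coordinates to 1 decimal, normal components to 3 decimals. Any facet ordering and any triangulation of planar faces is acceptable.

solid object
 facet normal -0.809 -0.563 -0.168
  outer loop
   vertex 1.7 0.8 3.1
   vertex 0.0 3.6 1.9
   vertex 2.4 0.3 1.4
  endloop
 endfacet
 facet normal 0.626 -0.327 0.708
  outer loop
   vertex 3.3 3.0 2.7
   vertex 1.7 0.8 3.1
   vertex 3.9 2.2 1.8
  endloop
 endfacet
 facet normal 0.199 0.714 -0.672
  outer loop
   vertex 1.1 3.2 1.8
   vertex 2.9 1.1 0.1
   vertex 0.0 3.6 1.9
  endloop
 endfacet
 facet normal 0.262 0.733 -0.628
  outer loop
   vertex 1.1 3.2 1.8
   vertex 3.9 2.2 1.8
   vertex 2.9 1.1 0.1
  endloop
 endfacet
 facet normal 0.266 0.846 -0.462
  outer loop
   vertex 1.1 3.2 1.8
   vertex 0.0 3.6 1.9
   vertex 3.3 3.0 2.7
  endloop
 endfacet
 facet normal 0.287 0.803 -0.523
  outer loop
   vertex 1.1 3.2 1.8
   vertex 3.3 3.0 2.7
   vertex 3.9 2.2 1.8
  endloop
 endfacet
 facet normal -0.805 -0.553 -0.214
  outer loop
   vertex 2.2 0.9 0.6
   vertex 2.4 0.3 1.4
   vertex 0.0 3.6 1.9
  endloop
 endfacet
 facet normal -0.567 -0.067 -0.821
  outer loop
   vertex 2.2 0.9 0.6
   vertex 0.0 3.6 1.9
   vertex 2.9 1.1 0.1
  endloop
 endfacet
 facet normal -0.171 -0.808 -0.563
  outer loop
   vertex 2.2 0.9 0.6
   vertex 2.9 1.1 0.1
   vertex 2.4 0.3 1.4
  endloop
 endfacet
 facet normal 0.530 0.535 -0.658
  outer loop
   vertex 3.8 0.7 0.5
   vertex 2.9 1.1 0.1
   vertex 3.9 2.2 1.8
  endloop
 endfacet
 facet normal -0.120 -0.824 -0.553
  outer loop
   vertex 3.8 0.7 0.5
   vertex 2.4 0.3 1.4
   vertex 2.9 1.1 0.1
  endloop
 endfacet
 facet normal 0.655 -0.519 0.549
  outer loop
   vertex 3.8 0.7 0.5
   vertex 3.9 2.2 1.8
   vertex 1.7 0.8 3.1
  endloop
 endfacet
 facet normal 0.491 -0.760 0.426
  outer loop
   vertex 3.8 0.7 0.5
   vertex 1.7 0.8 3.1
   vertex 2.4 0.3 1.4
  endloop
 endfacet
 facet normal -0.303 0.214 0.929
  outer loop
   vertex 1.7 2.1 2.8
   vertex 0.0 3.6 1.9
   vertex 1.7 0.8 3.1
  endloop
 endfacet
 facet normal -0.154 0.375 0.914
  outer loop
   vertex 1.7 2.1 2.8
   vertex 3.3 3.0 2.7
   vertex 0.0 3.6 1.9
  endloop
 endfacet
 facet normal -0.065 0.224 0.972
  outer loop
   vertex 1.7 2.1 2.8
   vertex 1.7 0.8 3.1
   vertex 3.3 3.0 2.7
  endloop
 endfacet
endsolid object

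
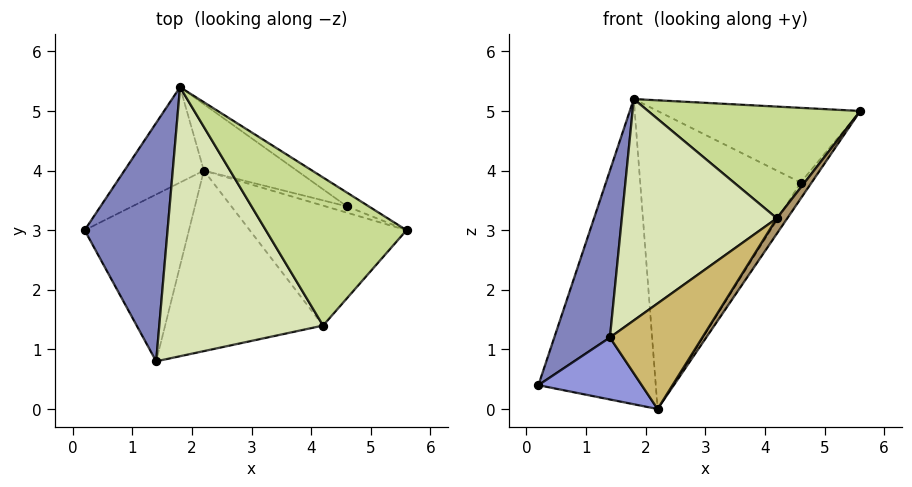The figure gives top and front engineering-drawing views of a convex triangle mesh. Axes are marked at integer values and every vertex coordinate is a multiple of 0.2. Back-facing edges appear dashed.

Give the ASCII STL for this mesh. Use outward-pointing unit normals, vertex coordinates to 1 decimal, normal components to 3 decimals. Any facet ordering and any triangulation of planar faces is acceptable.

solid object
 facet normal -0.473 0.841 -0.263
  outer loop
   vertex 2.2 4.0 0.0
   vertex 0.2 3.0 0.4
   vertex 1.8 5.4 5.2
  endloop
 endfacet
 facet normal -0.848 -0.304 0.435
  outer loop
   vertex 1.4 0.8 1.2
   vertex 1.8 5.4 5.2
   vertex 0.2 3.0 0.4
  endloop
 endfacet
 facet normal -0.013 -0.348 -0.937
  outer loop
   vertex 1.4 0.8 1.2
   vertex 0.2 3.0 0.4
   vertex 2.2 4.0 0.0
  endloop
 endfacet
 facet normal 0.522 0.839 -0.155
  outer loop
   vertex 4.6 3.4 3.8
   vertex 1.8 5.4 5.2
   vertex 5.6 3.0 5.0
  endloop
 endfacet
 facet normal 0.629 0.724 -0.283
  outer loop
   vertex 4.6 3.4 3.8
   vertex 5.6 3.0 5.0
   vertex 2.2 4.0 0.0
  endloop
 endfacet
 facet normal 0.507 0.841 -0.187
  outer loop
   vertex 4.6 3.4 3.8
   vertex 2.2 4.0 0.0
   vertex 1.8 5.4 5.2
  endloop
 endfacet
 facet normal -0.320 -0.570 0.756
  outer loop
   vertex 4.2 1.4 3.2
   vertex 5.6 3.0 5.0
   vertex 1.8 5.4 5.2
  endloop
 endfacet
 facet normal -0.384 -0.587 0.713
  outer loop
   vertex 4.2 1.4 3.2
   vertex 1.8 5.4 5.2
   vertex 1.4 0.8 1.2
  endloop
 endfacet
 facet normal 0.818 -0.073 -0.571
  outer loop
   vertex 4.2 1.4 3.2
   vertex 2.2 4.0 0.0
   vertex 5.6 3.0 5.0
  endloop
 endfacet
 facet normal 0.587 -0.409 -0.699
  outer loop
   vertex 4.2 1.4 3.2
   vertex 1.4 0.8 1.2
   vertex 2.2 4.0 0.0
  endloop
 endfacet
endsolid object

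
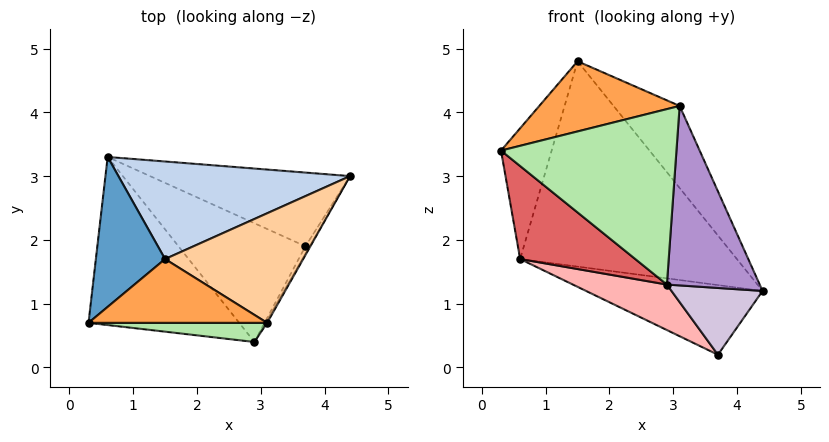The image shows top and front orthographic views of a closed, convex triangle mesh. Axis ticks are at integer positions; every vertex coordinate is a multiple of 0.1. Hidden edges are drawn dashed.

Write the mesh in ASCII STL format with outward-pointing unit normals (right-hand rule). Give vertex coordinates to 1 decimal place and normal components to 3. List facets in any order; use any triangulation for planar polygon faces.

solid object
 facet normal -0.819 0.377 0.432
  outer loop
   vertex 1.5 1.7 4.8
   vertex 0.6 3.3 1.7
   vertex 0.3 0.7 3.4
  endloop
 endfacet
 facet normal 0.127 0.896 0.426
  outer loop
   vertex 1.5 1.7 4.8
   vertex 4.4 3.0 1.2
   vertex 0.6 3.3 1.7
  endloop
 endfacet
 facet normal -0.166 -0.730 0.663
  outer loop
   vertex 3.1 0.7 4.1
   vertex 1.5 1.7 4.8
   vertex 0.3 0.7 3.4
  endloop
 endfacet
 facet normal 0.587 0.485 0.648
  outer loop
   vertex 3.1 0.7 4.1
   vertex 4.4 3.0 1.2
   vertex 1.5 1.7 4.8
  endloop
 endfacet
 facet normal -0.041 0.686 -0.726
  outer loop
   vertex 3.7 1.9 0.2
   vertex 0.6 3.3 1.7
   vertex 4.4 3.0 1.2
  endloop
 endfacet
 facet normal -0.027 -0.994 0.108
  outer loop
   vertex 2.9 0.4 1.3
   vertex 3.1 0.7 4.1
   vertex 0.3 0.7 3.4
  endloop
 endfacet
 facet normal -0.606 -0.385 -0.696
  outer loop
   vertex 2.9 0.4 1.3
   vertex 0.3 0.7 3.4
   vertex 0.6 3.3 1.7
  endloop
 endfacet
 facet normal -0.523 -0.305 -0.796
  outer loop
   vertex 2.9 0.4 1.3
   vertex 0.6 3.3 1.7
   vertex 3.7 1.9 0.2
  endloop
 endfacet
 facet normal 0.866 -0.500 -0.008
  outer loop
   vertex 2.9 0.4 1.3
   vertex 4.4 3.0 1.2
   vertex 3.1 0.7 4.1
  endloop
 endfacet
 facet normal 0.864 -0.501 -0.054
  outer loop
   vertex 2.9 0.4 1.3
   vertex 3.7 1.9 0.2
   vertex 4.4 3.0 1.2
  endloop
 endfacet
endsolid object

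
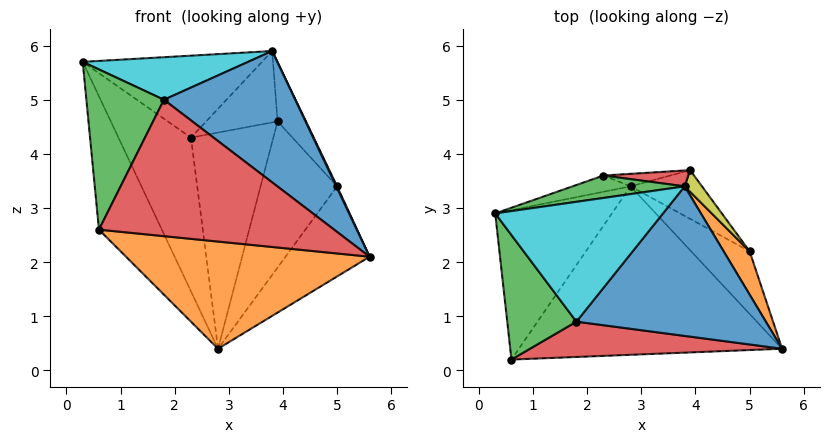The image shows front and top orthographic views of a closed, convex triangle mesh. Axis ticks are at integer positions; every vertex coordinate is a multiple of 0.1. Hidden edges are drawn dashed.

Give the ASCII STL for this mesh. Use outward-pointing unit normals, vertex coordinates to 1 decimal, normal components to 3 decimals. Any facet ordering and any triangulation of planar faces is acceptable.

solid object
 facet normal -0.864 0.336 -0.376
  outer loop
   vertex 2.8 3.4 0.4
   vertex 0.6 0.2 2.6
   vertex 0.3 2.9 5.7
  endloop
 endfacet
 facet normal -0.063 -0.536 -0.842
  outer loop
   vertex 2.8 3.4 0.4
   vertex 5.6 0.4 2.1
   vertex 0.6 0.2 2.6
  endloop
 endfacet
 facet normal -0.608 -0.627 0.487
  outer loop
   vertex 1.8 0.9 5.0
   vertex 0.3 2.9 5.7
   vertex 0.6 0.2 2.6
  endloop
 endfacet
 facet normal 0.064 -0.966 0.250
  outer loop
   vertex 1.8 0.9 5.0
   vertex 0.6 0.2 2.6
   vertex 5.6 0.4 2.1
  endloop
 endfacet
 facet normal -0.388 0.916 -0.097
  outer loop
   vertex 2.3 3.6 4.3
   vertex 2.8 3.4 0.4
   vertex 0.3 2.9 5.7
  endloop
 endfacet
 facet normal -0.051 0.997 -0.058
  outer loop
   vertex 2.3 3.6 4.3
   vertex 3.9 3.7 4.6
   vertex 2.8 3.4 0.4
  endloop
 endfacet
 facet normal 0.775 0.519 -0.361
  outer loop
   vertex 5.0 2.2 3.4
   vertex 5.6 0.4 2.1
   vertex 2.8 3.4 0.4
  endloop
 endfacet
 facet normal 0.688 0.688 -0.229
  outer loop
   vertex 5.0 2.2 3.4
   vertex 2.8 3.4 0.4
   vertex 3.9 3.7 4.6
  endloop
 endfacet
 facet normal 0.856 0.485 0.178
  outer loop
   vertex 3.8 3.4 5.9
   vertex 5.0 2.2 3.4
   vertex 3.9 3.7 4.6
  endloop
 endfacet
 facet normal -0.006 -0.334 0.942
  outer loop
   vertex 3.8 3.4 5.9
   vertex 0.3 2.9 5.7
   vertex 1.8 0.9 5.0
  endloop
 endfacet
 facet normal 0.438 -0.593 0.676
  outer loop
   vertex 3.8 3.4 5.9
   vertex 1.8 0.9 5.0
   vertex 5.6 0.4 2.1
  endloop
 endfacet
 facet normal 0.898 -0.018 0.440
  outer loop
   vertex 3.8 3.4 5.9
   vertex 5.6 0.4 2.1
   vertex 5.0 2.2 3.4
  endloop
 endfacet
 facet normal -0.151 0.953 0.261
  outer loop
   vertex 3.8 3.4 5.9
   vertex 2.3 3.6 4.3
   vertex 0.3 2.9 5.7
  endloop
 endfacet
 facet normal -0.101 0.971 0.216
  outer loop
   vertex 3.8 3.4 5.9
   vertex 3.9 3.7 4.6
   vertex 2.3 3.6 4.3
  endloop
 endfacet
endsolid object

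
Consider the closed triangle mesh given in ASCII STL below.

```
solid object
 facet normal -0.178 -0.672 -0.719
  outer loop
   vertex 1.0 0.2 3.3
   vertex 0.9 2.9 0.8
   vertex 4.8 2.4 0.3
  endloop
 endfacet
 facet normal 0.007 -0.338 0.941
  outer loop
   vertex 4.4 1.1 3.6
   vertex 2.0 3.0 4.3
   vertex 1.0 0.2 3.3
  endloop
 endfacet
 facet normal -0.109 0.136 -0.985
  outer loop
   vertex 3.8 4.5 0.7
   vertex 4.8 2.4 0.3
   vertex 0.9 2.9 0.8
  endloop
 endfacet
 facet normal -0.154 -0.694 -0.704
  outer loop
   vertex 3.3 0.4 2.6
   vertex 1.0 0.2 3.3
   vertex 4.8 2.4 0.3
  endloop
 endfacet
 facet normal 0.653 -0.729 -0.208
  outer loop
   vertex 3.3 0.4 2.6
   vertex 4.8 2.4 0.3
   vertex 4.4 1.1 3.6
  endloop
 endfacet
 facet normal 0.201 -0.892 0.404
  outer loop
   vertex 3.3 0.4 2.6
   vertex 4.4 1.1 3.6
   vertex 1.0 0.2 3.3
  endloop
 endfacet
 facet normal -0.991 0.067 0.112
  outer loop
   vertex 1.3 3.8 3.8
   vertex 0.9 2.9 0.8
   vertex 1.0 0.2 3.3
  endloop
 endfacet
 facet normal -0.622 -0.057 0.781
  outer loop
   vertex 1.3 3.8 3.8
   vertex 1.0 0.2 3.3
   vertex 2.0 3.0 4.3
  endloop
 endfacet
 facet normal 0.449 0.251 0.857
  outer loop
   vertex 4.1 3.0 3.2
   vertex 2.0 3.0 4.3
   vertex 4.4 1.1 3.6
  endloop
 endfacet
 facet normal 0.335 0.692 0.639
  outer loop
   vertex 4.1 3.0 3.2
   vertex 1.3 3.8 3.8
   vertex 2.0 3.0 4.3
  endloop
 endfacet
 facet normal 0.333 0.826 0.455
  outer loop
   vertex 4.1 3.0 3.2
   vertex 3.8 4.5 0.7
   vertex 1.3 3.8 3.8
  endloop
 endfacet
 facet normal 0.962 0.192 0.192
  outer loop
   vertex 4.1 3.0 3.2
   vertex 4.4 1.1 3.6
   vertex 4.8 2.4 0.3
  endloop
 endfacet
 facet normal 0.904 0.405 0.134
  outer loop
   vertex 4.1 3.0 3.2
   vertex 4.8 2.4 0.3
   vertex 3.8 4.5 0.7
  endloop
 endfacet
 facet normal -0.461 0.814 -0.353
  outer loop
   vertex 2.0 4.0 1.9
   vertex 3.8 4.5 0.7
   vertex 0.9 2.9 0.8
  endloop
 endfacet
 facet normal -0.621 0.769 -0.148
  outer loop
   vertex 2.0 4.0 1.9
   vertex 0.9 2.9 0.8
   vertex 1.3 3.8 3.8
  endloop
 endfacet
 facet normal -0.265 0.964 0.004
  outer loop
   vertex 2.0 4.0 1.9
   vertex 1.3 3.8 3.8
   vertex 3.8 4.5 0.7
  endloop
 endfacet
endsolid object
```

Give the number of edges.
24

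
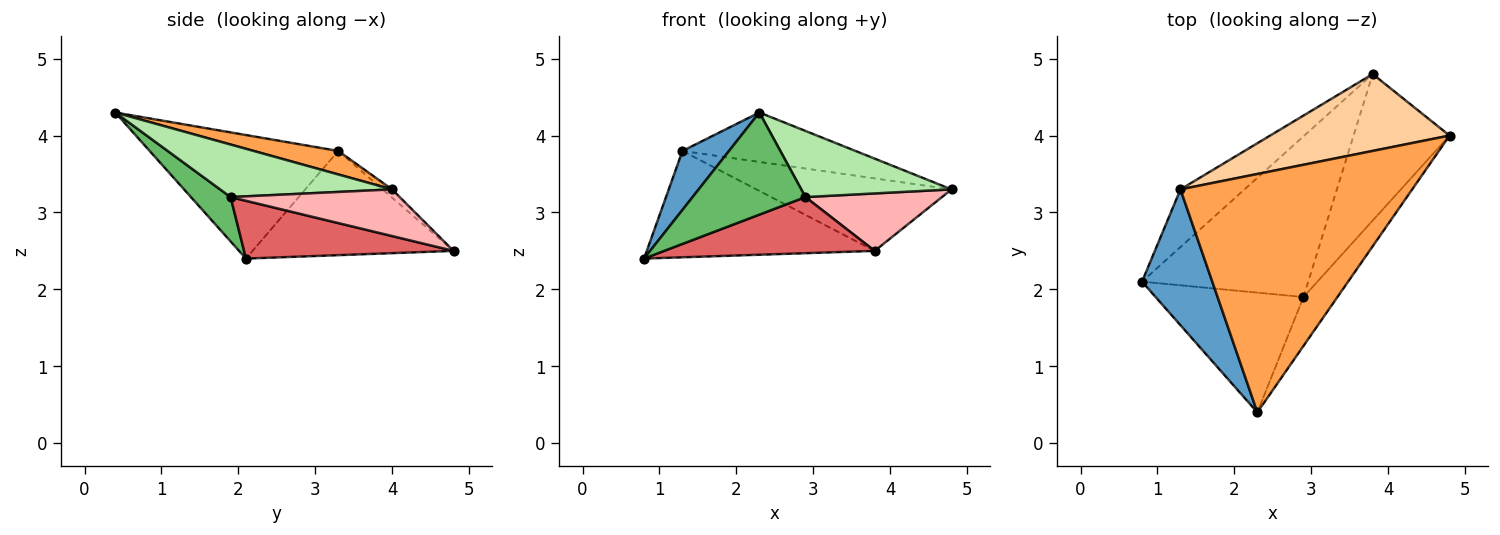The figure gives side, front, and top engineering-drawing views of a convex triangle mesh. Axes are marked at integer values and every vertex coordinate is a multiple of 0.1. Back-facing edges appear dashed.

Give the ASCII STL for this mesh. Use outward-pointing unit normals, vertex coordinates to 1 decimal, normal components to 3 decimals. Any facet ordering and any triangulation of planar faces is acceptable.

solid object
 facet normal -0.850 -0.210 0.483
  outer loop
   vertex 1.3 3.3 3.8
   vertex 0.8 2.1 2.4
   vertex 2.3 0.4 4.3
  endloop
 endfacet
 facet normal -0.613 0.695 -0.377
  outer loop
   vertex 1.3 3.3 3.8
   vertex 3.8 4.8 2.5
   vertex 0.8 2.1 2.4
  endloop
 endfacet
 facet normal 0.099 0.202 0.974
  outer loop
   vertex 1.3 3.3 3.8
   vertex 2.3 0.4 4.3
   vertex 4.8 4.0 3.3
  endloop
 endfacet
 facet normal -0.033 0.686 0.727
  outer loop
   vertex 1.3 3.3 3.8
   vertex 4.8 4.0 3.3
   vertex 3.8 4.8 2.5
  endloop
 endfacet
 facet normal 0.222 -0.633 -0.742
  outer loop
   vertex 2.9 1.9 3.2
   vertex 2.3 0.4 4.3
   vertex 0.8 2.1 2.4
  endloop
 endfacet
 facet normal 0.677 -0.592 -0.438
  outer loop
   vertex 2.9 1.9 3.2
   vertex 4.8 4.0 3.3
   vertex 2.3 0.4 4.3
  endloop
 endfacet
 facet normal 0.312 -0.313 -0.897
  outer loop
   vertex 2.9 1.9 3.2
   vertex 0.8 2.1 2.4
   vertex 3.8 4.8 2.5
  endloop
 endfacet
 facet normal 0.412 -0.333 -0.848
  outer loop
   vertex 2.9 1.9 3.2
   vertex 3.8 4.8 2.5
   vertex 4.8 4.0 3.3
  endloop
 endfacet
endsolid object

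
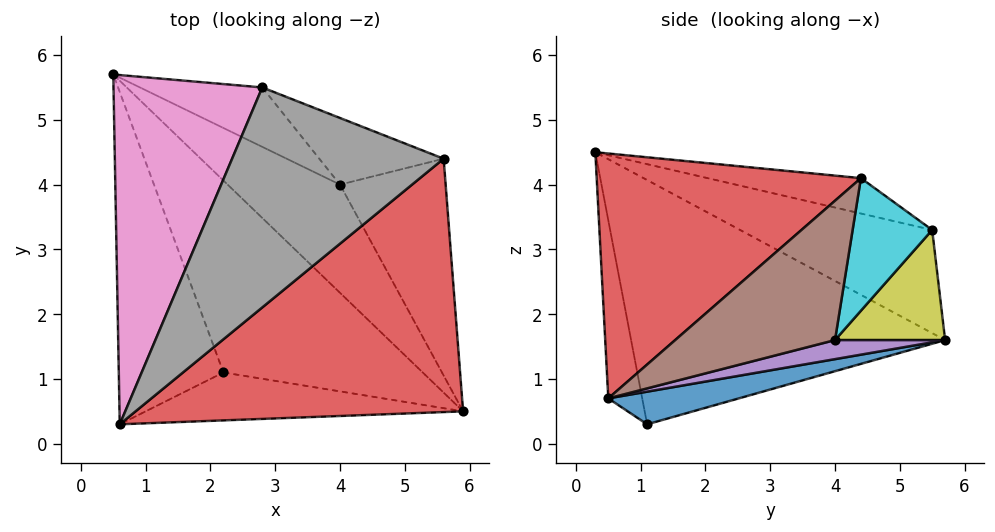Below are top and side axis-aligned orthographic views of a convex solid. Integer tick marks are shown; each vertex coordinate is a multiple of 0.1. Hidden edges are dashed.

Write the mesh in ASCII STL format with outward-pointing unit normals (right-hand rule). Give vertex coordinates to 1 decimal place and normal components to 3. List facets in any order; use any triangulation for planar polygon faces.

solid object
 facet normal 0.153 0.321 -0.935
  outer loop
   vertex 2.2 1.1 0.3
   vertex 0.5 5.7 1.6
   vertex 5.9 0.5 0.7
  endloop
 endfacet
 facet normal -0.896 -0.223 -0.384
  outer loop
   vertex 2.2 1.1 0.3
   vertex 0.6 0.3 4.5
   vertex 0.5 5.7 1.6
  endloop
 endfacet
 facet normal -0.131 -0.964 -0.233
  outer loop
   vertex 2.2 1.1 0.3
   vertex 5.9 0.5 0.7
   vertex 0.6 0.3 4.5
  endloop
 endfacet
 facet normal 0.502 -0.546 0.671
  outer loop
   vertex 5.6 4.4 4.1
   vertex 0.6 0.3 4.5
   vertex 5.9 0.5 0.7
  endloop
 endfacet
 facet normal 0.158 0.326 -0.932
  outer loop
   vertex 4.0 4.0 1.6
   vertex 5.9 0.5 0.7
   vertex 0.5 5.7 1.6
  endloop
 endfacet
 facet normal 0.687 0.507 -0.521
  outer loop
   vertex 4.0 4.0 1.6
   vertex 5.6 4.4 4.1
   vertex 5.9 0.5 0.7
  endloop
 endfacet
 facet normal -0.523 0.396 0.755
  outer loop
   vertex 2.8 5.5 3.3
   vertex 0.5 5.7 1.6
   vertex 0.6 0.3 4.5
  endloop
 endfacet
 facet normal -0.158 0.285 0.945
  outer loop
   vertex 2.8 5.5 3.3
   vertex 0.6 0.3 4.5
   vertex 5.6 4.4 4.1
  endloop
 endfacet
 facet normal 0.393 0.809 -0.437
  outer loop
   vertex 2.8 5.5 3.3
   vertex 4.0 4.0 1.6
   vertex 0.5 5.7 1.6
  endloop
 endfacet
 facet normal 0.432 0.805 -0.406
  outer loop
   vertex 2.8 5.5 3.3
   vertex 5.6 4.4 4.1
   vertex 4.0 4.0 1.6
  endloop
 endfacet
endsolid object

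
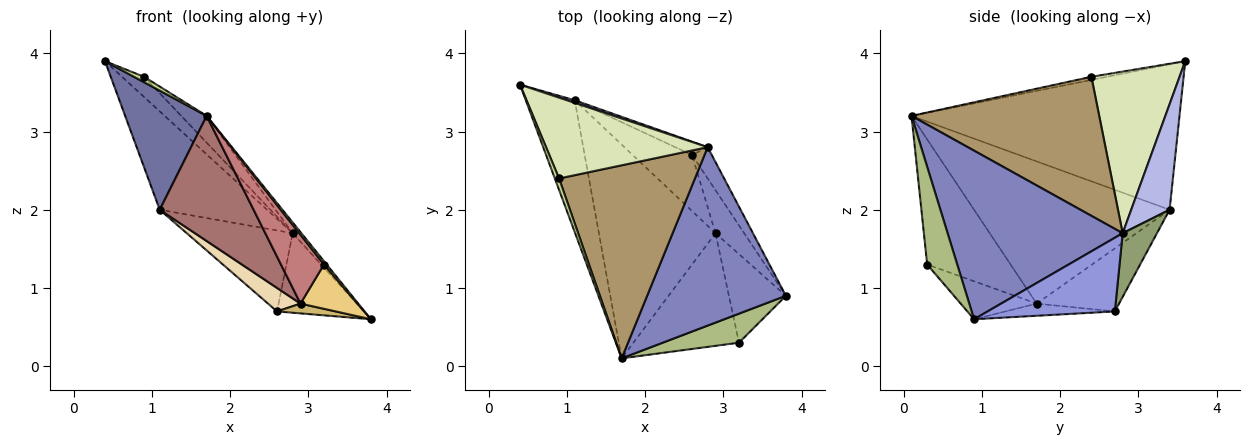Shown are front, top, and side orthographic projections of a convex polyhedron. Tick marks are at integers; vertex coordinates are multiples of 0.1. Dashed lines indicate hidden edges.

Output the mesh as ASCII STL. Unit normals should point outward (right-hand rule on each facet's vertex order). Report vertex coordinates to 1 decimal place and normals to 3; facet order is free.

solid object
 facet normal -0.911 -0.277 -0.306
  outer loop
   vertex 1.1 3.4 2.0
   vertex 1.7 0.1 3.2
   vertex 0.4 3.6 3.9
  endloop
 endfacet
 facet normal 0.772 0.038 0.635
  outer loop
   vertex 2.8 2.8 1.7
   vertex 1.7 0.1 3.2
   vertex 3.8 0.9 0.6
  endloop
 endfacet
 facet normal 0.807 0.550 -0.216
  outer loop
   vertex 2.8 2.8 1.7
   vertex 3.8 0.9 0.6
   vertex 2.6 2.7 0.7
  endloop
 endfacet
 facet normal 0.337 0.941 0.025
  outer loop
   vertex 2.8 2.8 1.7
   vertex 1.1 3.4 2.0
   vertex 0.4 3.6 3.9
  endloop
 endfacet
 facet normal 0.304 0.940 -0.155
  outer loop
   vertex 2.8 2.8 1.7
   vertex 2.6 2.7 0.7
   vertex 1.1 3.4 2.0
  endloop
 endfacet
 facet normal 0.787 -0.071 0.613
  outer loop
   vertex 3.2 0.3 1.3
   vertex 3.8 0.9 0.6
   vertex 1.7 0.1 3.2
  endloop
 endfacet
 facet normal -0.554 -0.356 0.752
  outer loop
   vertex 0.9 2.4 3.7
   vertex 0.4 3.6 3.9
   vertex 1.7 0.1 3.2
  endloop
 endfacet
 facet normal 0.696 0.174 0.696
  outer loop
   vertex 0.9 2.4 3.7
   vertex 2.8 2.8 1.7
   vertex 0.4 3.6 3.9
  endloop
 endfacet
 facet normal 0.712 0.096 0.696
  outer loop
   vertex 0.9 2.4 3.7
   vertex 1.7 0.1 3.2
   vertex 2.8 2.8 1.7
  endloop
 endfacet
 facet normal -0.382 -0.205 -0.901
  outer loop
   vertex 2.9 1.7 0.8
   vertex 2.6 2.7 0.7
   vertex 3.8 0.9 0.6
  endloop
 endfacet
 facet normal -0.512 -0.384 -0.768
  outer loop
   vertex 2.9 1.7 0.8
   vertex 3.8 0.9 0.6
   vertex 3.2 0.3 1.3
  endloop
 endfacet
 facet normal -0.700 -0.276 -0.659
  outer loop
   vertex 2.9 1.7 0.8
   vertex 1.1 3.4 2.0
   vertex 2.6 2.7 0.7
  endloop
 endfacet
 facet normal -0.725 -0.348 -0.594
  outer loop
   vertex 2.9 1.7 0.8
   vertex 1.7 0.1 3.2
   vertex 1.1 3.4 2.0
  endloop
 endfacet
 facet normal -0.711 -0.367 -0.600
  outer loop
   vertex 2.9 1.7 0.8
   vertex 3.2 0.3 1.3
   vertex 1.7 0.1 3.2
  endloop
 endfacet
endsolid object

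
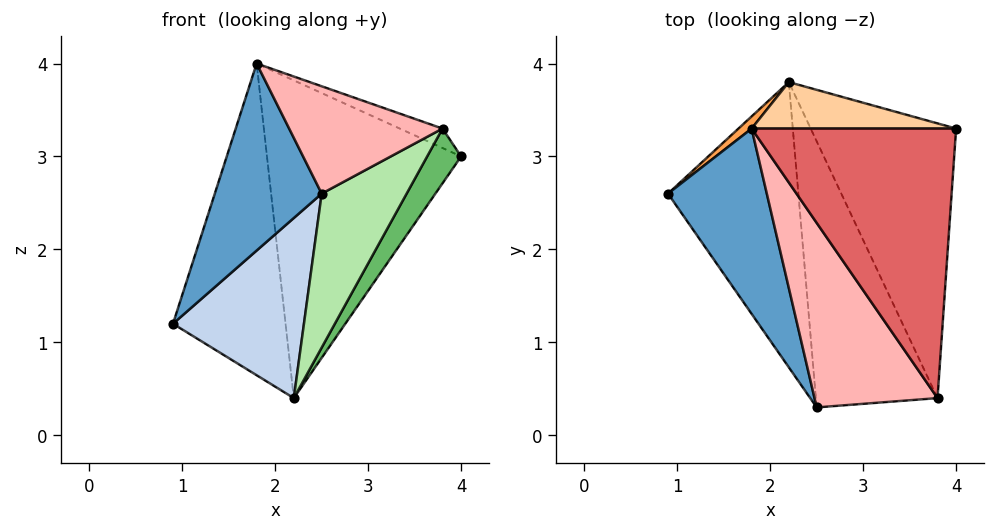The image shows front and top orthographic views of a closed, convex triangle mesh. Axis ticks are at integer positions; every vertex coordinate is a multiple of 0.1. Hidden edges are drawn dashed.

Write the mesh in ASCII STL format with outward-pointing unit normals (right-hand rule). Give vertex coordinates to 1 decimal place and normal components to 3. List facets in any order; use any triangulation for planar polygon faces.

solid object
 facet normal -0.853 -0.370 0.367
  outer loop
   vertex 1.8 3.3 4.0
   vertex 0.9 2.6 1.2
   vertex 2.5 0.3 2.6
  endloop
 endfacet
 facet normal -0.028 -0.534 -0.845
  outer loop
   vertex 2.2 3.8 0.4
   vertex 2.5 0.3 2.6
   vertex 0.9 2.6 1.2
  endloop
 endfacet
 facet normal -0.668 0.743 0.029
  outer loop
   vertex 2.2 3.8 0.4
   vertex 0.9 2.6 1.2
   vertex 1.8 3.3 4.0
  endloop
 endfacet
 facet normal 0.066 0.987 0.144
  outer loop
   vertex 2.2 3.8 0.4
   vertex 1.8 3.3 4.0
   vertex 4.0 3.3 3.0
  endloop
 endfacet
 facet normal 0.806 -0.116 -0.580
  outer loop
   vertex 3.8 0.4 3.3
   vertex 2.2 3.8 0.4
   vertex 4.0 3.3 3.0
  endloop
 endfacet
 facet normal 0.450 -0.447 -0.773
  outer loop
   vertex 3.8 0.4 3.3
   vertex 2.5 0.3 2.6
   vertex 2.2 3.8 0.4
  endloop
 endfacet
 facet normal 0.413 0.065 0.908
  outer loop
   vertex 3.8 0.4 3.3
   vertex 4.0 3.3 3.0
   vertex 1.8 3.3 4.0
  endloop
 endfacet
 facet normal -0.392 -0.463 0.795
  outer loop
   vertex 3.8 0.4 3.3
   vertex 1.8 3.3 4.0
   vertex 2.5 0.3 2.6
  endloop
 endfacet
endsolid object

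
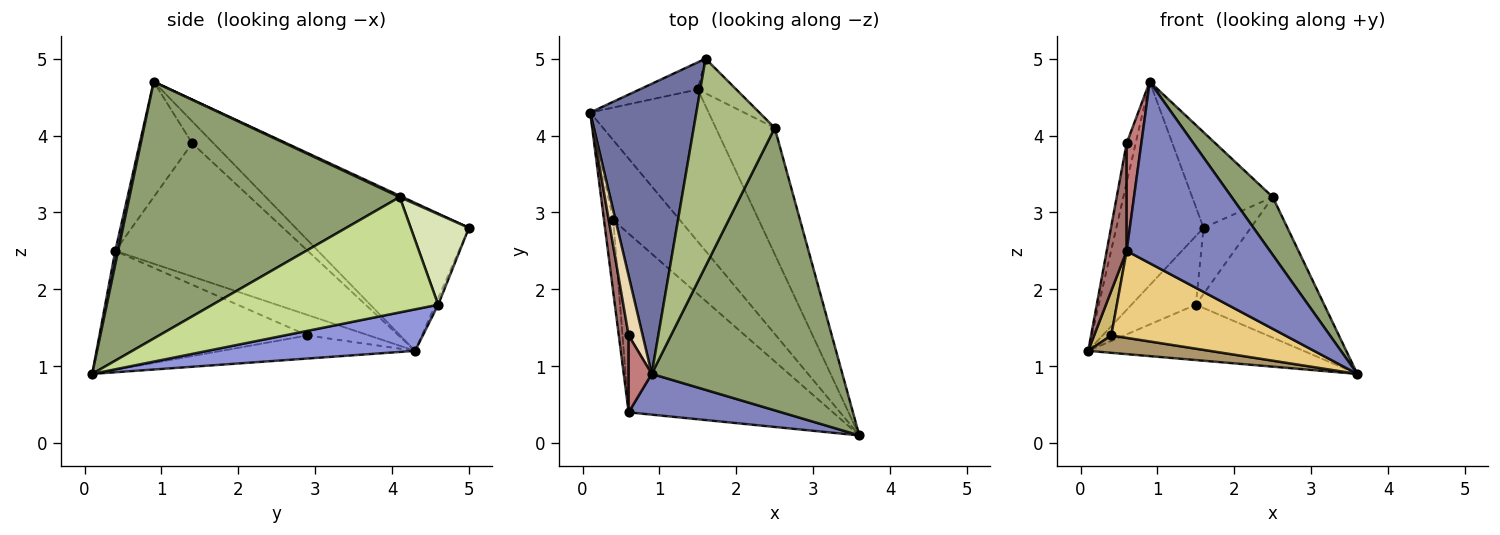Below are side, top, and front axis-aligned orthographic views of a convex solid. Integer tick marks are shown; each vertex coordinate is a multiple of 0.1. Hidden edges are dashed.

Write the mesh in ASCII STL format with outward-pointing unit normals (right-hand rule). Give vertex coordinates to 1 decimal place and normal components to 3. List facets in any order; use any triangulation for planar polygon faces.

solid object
 facet normal -0.752 0.378 0.540
  outer loop
   vertex 0.9 0.9 4.7
   vertex 1.6 5.0 2.8
   vertex 0.1 4.3 1.2
  endloop
 endfacet
 facet normal 0.019 -0.976 0.219
  outer loop
   vertex 0.6 0.4 2.5
   vertex 3.6 0.1 0.9
   vertex 0.9 0.9 4.7
  endloop
 endfacet
 facet normal 0.313 0.325 -0.893
  outer loop
   vertex 1.5 4.6 1.8
   vertex 3.6 0.1 0.9
   vertex 0.1 4.3 1.2
  endloop
 endfacet
 facet normal -0.042 0.929 -0.367
  outer loop
   vertex 1.5 4.6 1.8
   vertex 0.1 4.3 1.2
   vertex 1.6 5.0 2.8
  endloop
 endfacet
 facet normal 0.797 -0.121 0.592
  outer loop
   vertex 2.5 4.1 3.2
   vertex 0.9 0.9 4.7
   vertex 3.6 0.1 0.9
  endloop
 endfacet
 facet normal 0.015 0.418 0.908
  outer loop
   vertex 2.5 4.1 3.2
   vertex 1.6 5.0 2.8
   vertex 0.9 0.9 4.7
  endloop
 endfacet
 facet normal 0.794 0.452 -0.406
  outer loop
   vertex 2.5 4.1 3.2
   vertex 3.6 0.1 0.9
   vertex 1.5 4.6 1.8
  endloop
 endfacet
 facet normal 0.738 0.598 -0.313
  outer loop
   vertex 2.5 4.1 3.2
   vertex 1.5 4.6 1.8
   vertex 1.6 5.0 2.8
  endloop
 endfacet
 facet normal -0.320 -0.201 -0.926
  outer loop
   vertex 0.4 2.9 1.4
   vertex 0.1 4.3 1.2
   vertex 3.6 0.1 0.9
  endloop
 endfacet
 facet normal -0.883 -0.246 -0.399
  outer loop
   vertex 0.4 2.9 1.4
   vertex 0.6 0.4 2.5
   vertex 0.1 4.3 1.2
  endloop
 endfacet
 facet normal -0.464 -0.388 -0.797
  outer loop
   vertex 0.4 2.9 1.4
   vertex 3.6 0.1 0.9
   vertex 0.6 0.4 2.5
  endloop
 endfacet
 facet normal -0.794 0.336 0.507
  outer loop
   vertex 0.6 1.4 3.9
   vertex 0.9 0.9 4.7
   vertex 0.1 4.3 1.2
  endloop
 endfacet
 facet normal -0.992 -0.103 0.073
  outer loop
   vertex 0.6 1.4 3.9
   vertex 0.1 4.3 1.2
   vertex 0.6 0.4 2.5
  endloop
 endfacet
 facet normal -0.946 -0.265 0.189
  outer loop
   vertex 0.6 1.4 3.9
   vertex 0.6 0.4 2.5
   vertex 0.9 0.9 4.7
  endloop
 endfacet
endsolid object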